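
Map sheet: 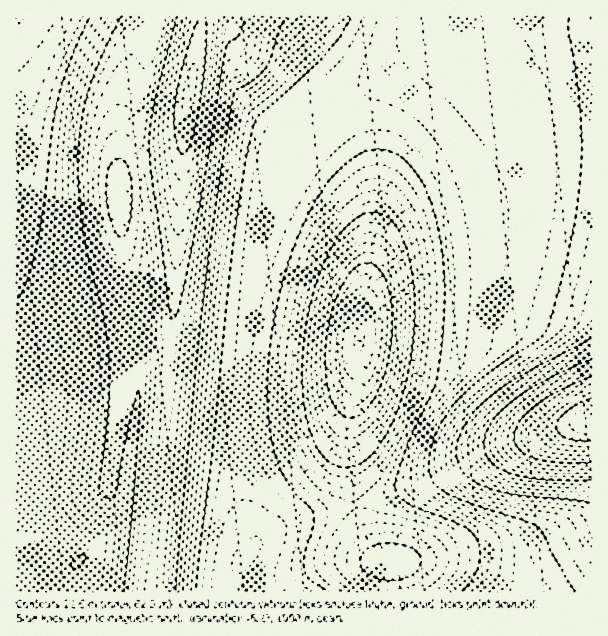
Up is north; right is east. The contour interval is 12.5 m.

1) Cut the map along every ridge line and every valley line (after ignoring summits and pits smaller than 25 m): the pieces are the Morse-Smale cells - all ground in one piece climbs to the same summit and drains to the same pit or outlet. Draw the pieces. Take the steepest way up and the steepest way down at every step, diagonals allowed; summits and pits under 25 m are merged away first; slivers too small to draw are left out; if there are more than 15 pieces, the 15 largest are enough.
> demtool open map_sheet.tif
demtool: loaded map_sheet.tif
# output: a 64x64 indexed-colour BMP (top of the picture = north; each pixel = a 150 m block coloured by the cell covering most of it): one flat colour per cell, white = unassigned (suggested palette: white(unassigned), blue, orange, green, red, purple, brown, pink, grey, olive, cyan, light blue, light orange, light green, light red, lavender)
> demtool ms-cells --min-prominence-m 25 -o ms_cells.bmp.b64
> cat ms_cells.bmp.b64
<image width="64" height="64" href="data:image/bmp;base64,Qk12CAAAAAAAAHYAAAAoAAAAQAAAAEAAAAABAAQAAAAAAAAIAAATCwAAEwsAABAAAAAAAAAA////ALR3HwAOf/8ALKAsACgn1gC9Z5QAS1aMAMJ34wB/f38AIr28AM++FwDox64AeLv/AIrfmACWmP8A1bDFACIiIiIiIiIlVVVVVVd3d3d3d3d3d0REREREREREREREIiIiIiIiIiVVVVVVV3d3d3d3d3d3REREREREREREREQiIiIiIiIiJVVVVVVXd3d3d3d3d3dERERERERERERERCIiIiIiIiIlVVVVVVd3d3d3d3d3dEREREREREREREREIiIiIiIiIiVVVVVVVXd3d3d3d3dEREREREREREREREQiIiIiIiIiJVVVVVVVZ3d3d3d3dERERERERERERERERCIiIiIiIiIiVVVVVVVmd3d3d3d0REREREREREREREREIiIiIiIiIiJVVVVVVWZmd3d3d0REREREREREREREREQiIiIiIiIiIlVVVVVVZmZmZ3d3RERERERERERERERERCIiIiIiIiIiVVVVVVZmZmZmZmdEREREREREREREREREIiIiIiIiIiJVVVVVVmZmZmZmZhFEREREREREREREREQiIiIiIiIiIlVVVVVWZmZmZmZhEREURERERERERERERCIiIiIiIiIiVVVVVVZmZmZmZmERERERREREREREREREIiIiIiIiIiJVVVVVVmZmZmZmYRERERERREREREREREQiIiIiIiIiIlVVVVVWZmZmZmZhERERERERRERERERERCIiIiIiIiIiVVVVVVZmZmZmZmERERERERERFEREREREIiIiIiIiIiJVVVVVVmZmZmZmYRERERERERERFEREREQiIiIiIiIiIiVVVVVWZmZmZmZhEREREREREREREURERCIiIiIiIiIiJVVVVVZmZmZmZmERERERERERERERERFEIiIiIiIiIiIlVVVVVmZmZmZmYREREREREREREREREREiIiIiIiIiIiVVVVVWZmZmZmZhERERERERERERERERESIiIiIiIiIiJVVVVVZmZmZmZmERERERERERERERERERIiIiIiIiIiIlVVVVVmZmZmZmYREREREREREREREREREiIiIiIiIiIiVVVVVWZmZmZmZhERERERERERERERERESIiIiIiIiIiJVVVVTYREREREWYRERERERERERERERERIiIiIiIiIiIjMzMzMREREREREREREREREREREREREREiIiIiIiIiIiMzMzMxERERERERERERERERERERERERESIiIiIiIiIiIzMzMzERERERERERERERERERERERERERIiIiIiIiIiIjMzMzMREREREREREREREREREREREREREiIiIiIiIiIiMzMzMzERERERERERERERERERERERERESIiIiIiIiIiIjMzMzMRERERERERERERERERERERERERIiIiIiIiIiIiMzMzMxEREREREREREREREREREREREREiIiIiIiIiIiIzMzMzERERERERERERERERERERERERESIiIiIiIiIiIjMzMzMRERERERERERERERERERERERERIiIiIiIiIiIiMzMzMxEREREREREREREREREREREREREiIiIiIiIiIiIzMzMzMRERERERERERERERERERERERESIiIiIiIiIiIjMzMzMxERERERERERERERERERERERERIiIiIiIiIiIiMzMzMzEREREREREREREREREREREREREiIiIiIiIiIiIzMzMzMRERERERERERERERERERERERESIiIiIiIiIiIjMzMzMxERERERERERERERERERERERERIiIiIiIiIiIiMzMzMzMREREREREREREREREREREREREiIiIiIiIiIiIzMzMzMxERERERERERERERERERERERESIiIiIiIiIiIjMzMzMzERERERERERERERERERERERERIiIiIiIiIiIiMzMzMzMxEREREREREREREREREREREREiIiIiIiIiIiIzMzMzMzERERERERERERERERERERERESIiIiIiIiIiIjMzMzMzMRERERERERERERERERERERERIiIiIiIiIiIiMzMzMzMzEREREREREREREREREREREREiIiIiIiIiIiIjMzMzMzMRERERERERERERERERERERESIiIiIiIiIiIiMzMzMzMxERERERERERERERERERERERIiIiIiIiIiIiIzMzMzMzMREREREREREREREREREREREiIiIiIiIiIiIjMzMzMzMzERERERERERERERERERERESIiIiIiIiIiIiMzMzMzMzMxERERERERERERERERERERIiIiIiIiIiIiIzMzMzMzMzMREREREREREREREREREREiIiIiIiIiIiIjMzMzMzMzMzERERERERERERERERERESIiIiIiIiIiIiMzMzMzMzMzMzERERERERERERERERERIiIiIiIiIiIiIzMzMzMzMzMzMxEREREREREREREREREiIiIiIiIiIiIjMzMzMzMzMzMzMxERERERERERERERESIiIiIiIiIiIiIzMzMzMzMzMzMzMRERERERERERERERIiIiIiIiIiIiIjMzMzMzMzMzMzMzMREREREREREREREiIiIiIiIiIiIiMzMzMzMzMzMzMzMzERERERERERERESIiIiIiIiIiIiIzMzMzMzMzMzMzMzMxERERERERERERIiIiIiIiIiIiIjMzMzMzMzMzMzMzMzMREREzMzMREREiIiIiIiIiIiIiIzMzMzMzMzMzMzMzMzETMzMzMzMzMyIiIiIiIiIiIiIjMzMzMzMzMzMzMzMzMzMzMzMzMzMz"/>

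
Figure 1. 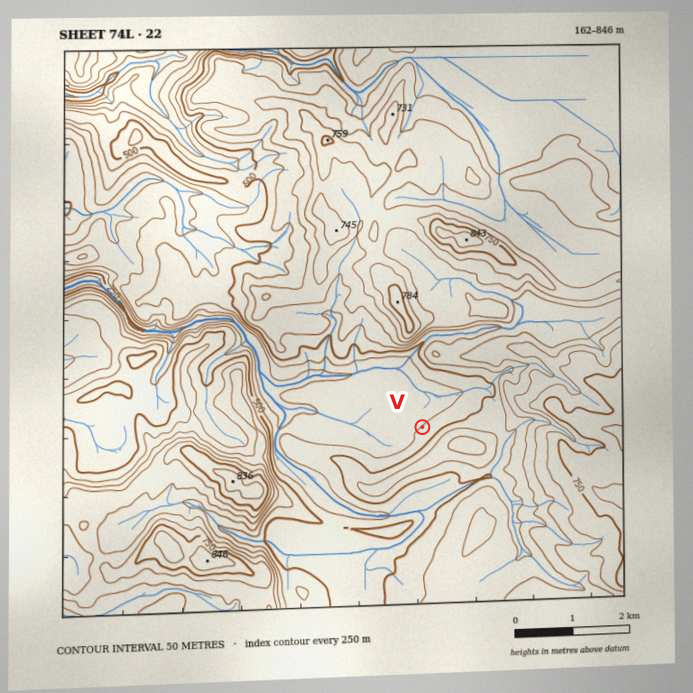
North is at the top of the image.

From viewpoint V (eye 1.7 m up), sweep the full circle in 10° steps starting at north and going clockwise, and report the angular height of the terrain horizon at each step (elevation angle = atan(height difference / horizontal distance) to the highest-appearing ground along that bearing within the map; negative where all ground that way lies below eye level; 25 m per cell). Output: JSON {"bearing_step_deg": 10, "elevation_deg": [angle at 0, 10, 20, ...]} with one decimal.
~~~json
{"bearing_step_deg": 10, "elevation_deg": [7.7, 6.8, 6.3, 6.2, 6.3, 5.7, 5.2, 6.4, 8.0, 7.7, 11.8, 14.5, 15.7, 15.7, 15.1, 14.4, 13.5, 12.5, 11.2, 9.8, 8.1, 6.5, 4.7, 4.5, 5.3, 7.0, 5.7, 3.1, 3.1, 2.2, 2.1, 3.2, 3.4, 3.8, 5.2, 9.6]}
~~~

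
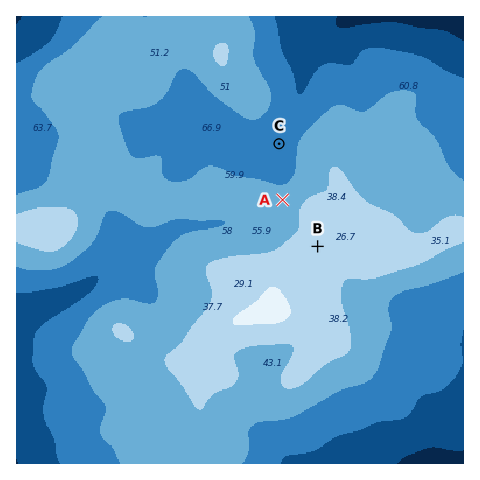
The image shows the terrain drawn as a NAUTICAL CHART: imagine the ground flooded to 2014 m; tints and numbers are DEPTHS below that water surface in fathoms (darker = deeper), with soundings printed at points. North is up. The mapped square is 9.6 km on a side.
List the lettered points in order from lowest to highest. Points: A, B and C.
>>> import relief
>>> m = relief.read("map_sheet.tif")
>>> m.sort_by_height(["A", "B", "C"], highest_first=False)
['C', 'A', 'B']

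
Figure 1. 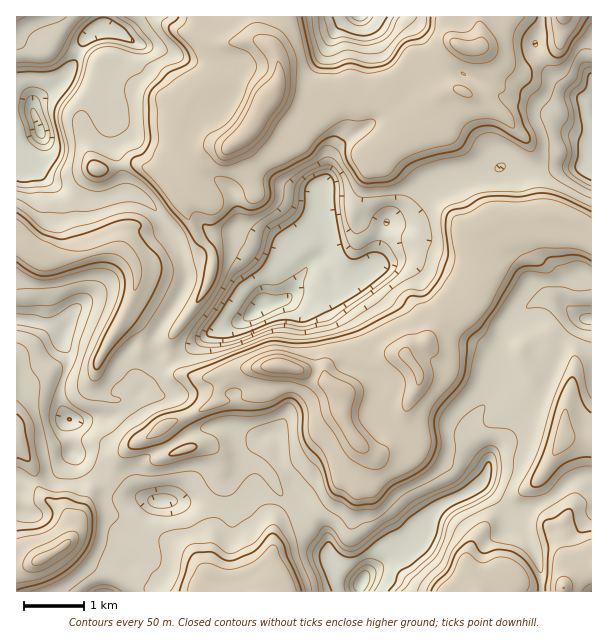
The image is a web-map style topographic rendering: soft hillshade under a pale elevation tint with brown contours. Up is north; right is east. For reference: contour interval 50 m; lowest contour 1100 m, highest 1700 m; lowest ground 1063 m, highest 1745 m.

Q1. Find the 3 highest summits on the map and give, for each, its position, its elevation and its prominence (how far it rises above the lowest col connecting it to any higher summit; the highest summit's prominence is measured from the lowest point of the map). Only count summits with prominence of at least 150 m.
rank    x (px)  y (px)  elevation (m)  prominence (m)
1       267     99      1745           682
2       279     366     1739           321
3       41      560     1669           264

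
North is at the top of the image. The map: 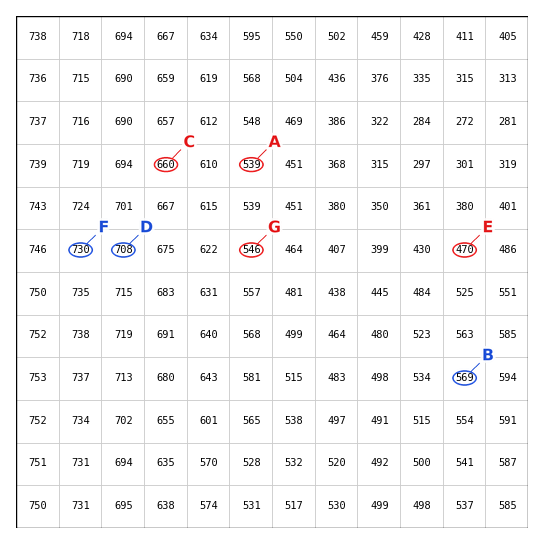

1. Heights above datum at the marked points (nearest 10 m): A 540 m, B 570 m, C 660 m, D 710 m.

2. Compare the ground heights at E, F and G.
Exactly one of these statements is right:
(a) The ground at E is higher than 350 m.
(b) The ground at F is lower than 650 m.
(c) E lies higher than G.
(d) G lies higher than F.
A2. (a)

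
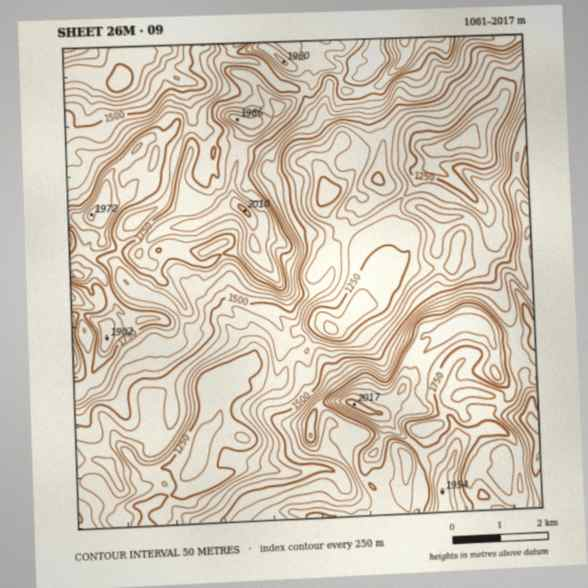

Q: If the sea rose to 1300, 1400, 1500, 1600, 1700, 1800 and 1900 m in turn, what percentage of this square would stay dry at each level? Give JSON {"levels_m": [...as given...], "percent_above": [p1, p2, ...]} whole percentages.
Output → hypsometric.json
{"levels_m": [1300, 1400, 1500, 1600, 1700, 1800, 1900], "percent_above": [85, 73, 58, 47, 32, 15, 3]}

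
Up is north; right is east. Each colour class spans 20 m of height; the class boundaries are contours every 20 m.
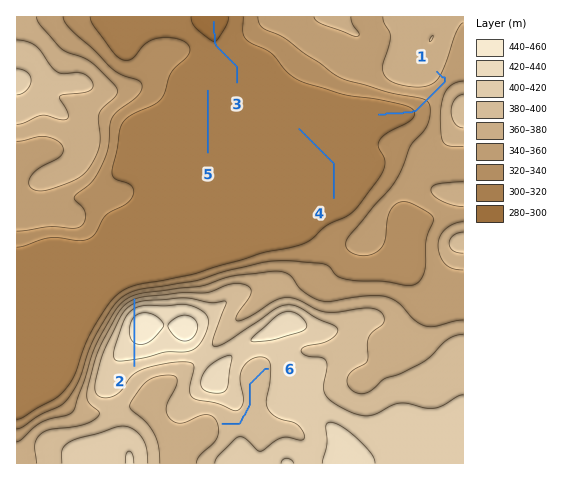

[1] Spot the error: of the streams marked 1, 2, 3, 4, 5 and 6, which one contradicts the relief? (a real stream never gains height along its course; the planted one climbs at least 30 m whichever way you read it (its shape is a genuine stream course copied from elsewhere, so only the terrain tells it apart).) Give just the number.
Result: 2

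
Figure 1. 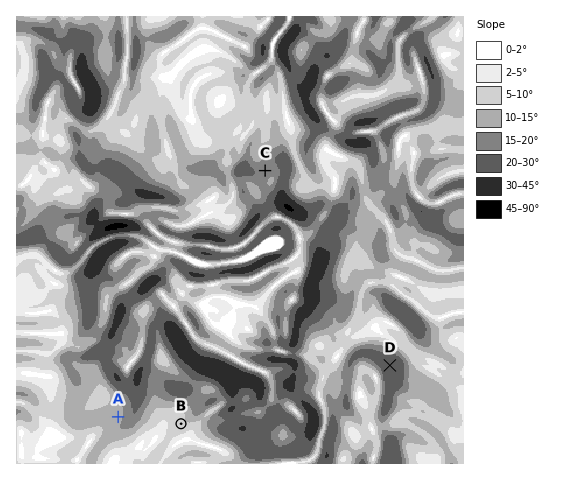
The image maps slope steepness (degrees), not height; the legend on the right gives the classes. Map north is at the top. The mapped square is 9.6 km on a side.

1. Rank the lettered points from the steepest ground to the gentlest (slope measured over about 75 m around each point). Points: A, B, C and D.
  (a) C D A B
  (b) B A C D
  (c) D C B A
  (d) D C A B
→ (d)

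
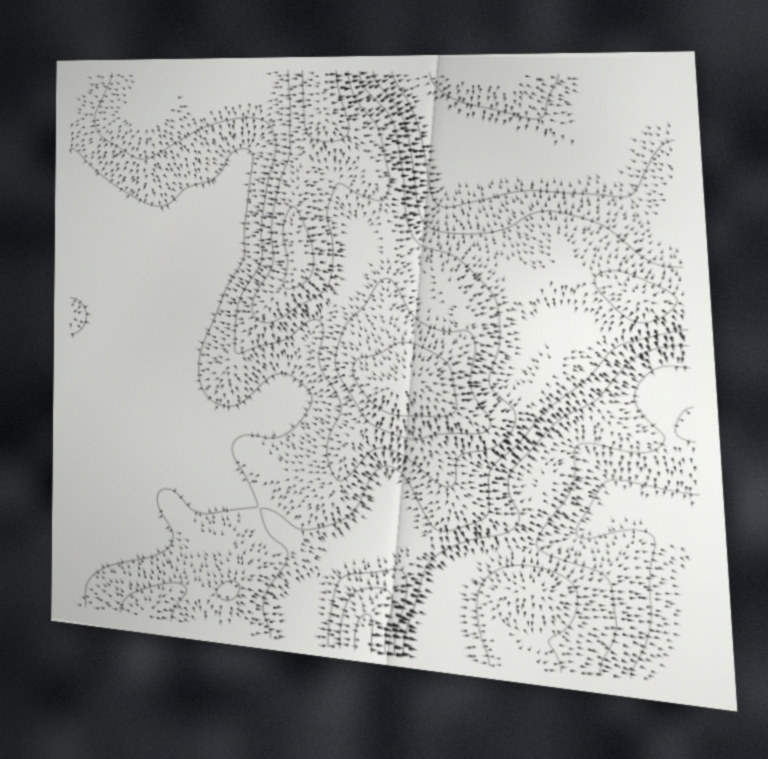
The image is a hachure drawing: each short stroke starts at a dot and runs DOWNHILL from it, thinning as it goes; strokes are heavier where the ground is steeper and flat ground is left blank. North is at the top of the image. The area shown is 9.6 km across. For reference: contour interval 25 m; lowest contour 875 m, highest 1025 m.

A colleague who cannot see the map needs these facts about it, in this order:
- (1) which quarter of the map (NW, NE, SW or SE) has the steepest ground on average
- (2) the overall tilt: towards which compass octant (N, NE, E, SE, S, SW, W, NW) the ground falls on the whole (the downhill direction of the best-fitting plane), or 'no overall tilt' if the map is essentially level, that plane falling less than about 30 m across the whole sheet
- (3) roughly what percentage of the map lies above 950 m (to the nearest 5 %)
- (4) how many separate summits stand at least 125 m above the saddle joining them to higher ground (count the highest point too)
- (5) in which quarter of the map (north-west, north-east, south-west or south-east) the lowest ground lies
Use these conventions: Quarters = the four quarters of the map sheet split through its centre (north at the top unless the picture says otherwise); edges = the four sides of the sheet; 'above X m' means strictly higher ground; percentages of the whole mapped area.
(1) The south-east quarter is the steepest part of the map.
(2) The general tilt is down to the south-east (the land rises towards the north-west).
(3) Ground above 950 m makes up about 50 % of the sheet.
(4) Counting only tops that stand 125 m proud, the map has 1 summit.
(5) The lowest point lies in the south-east quarter of the map.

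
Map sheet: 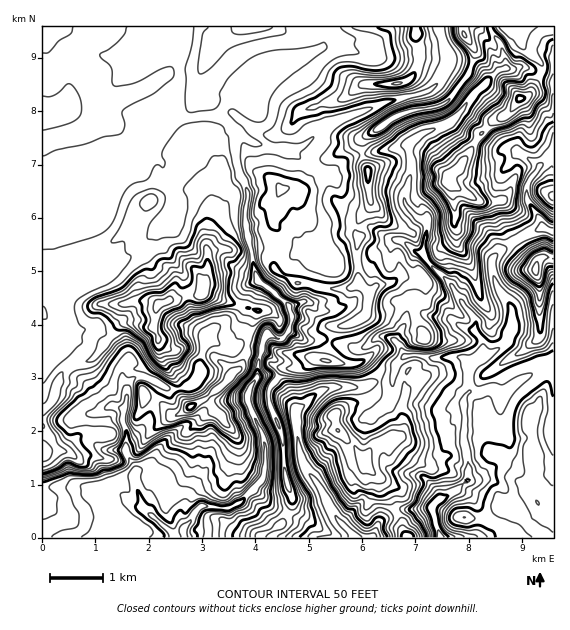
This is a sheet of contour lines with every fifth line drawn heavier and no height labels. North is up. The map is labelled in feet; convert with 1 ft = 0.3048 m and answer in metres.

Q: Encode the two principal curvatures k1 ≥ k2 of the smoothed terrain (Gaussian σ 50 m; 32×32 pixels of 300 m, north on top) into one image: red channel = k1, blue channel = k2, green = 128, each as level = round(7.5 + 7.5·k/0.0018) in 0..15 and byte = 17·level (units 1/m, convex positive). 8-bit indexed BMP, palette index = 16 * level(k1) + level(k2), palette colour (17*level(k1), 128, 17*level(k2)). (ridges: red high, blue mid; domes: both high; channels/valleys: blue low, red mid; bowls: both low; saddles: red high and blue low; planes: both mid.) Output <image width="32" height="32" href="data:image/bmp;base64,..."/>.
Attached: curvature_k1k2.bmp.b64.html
<image width="32" height="32" href="data:image/bmp;base64,Qk02CAAAAAAAADYEAAAoAAAAIAAAACAAAAABAAgAAAAAAAAEAAATCwAAEwsAAAABAAAAAAAAAIAAABGAAAAigAAAM4AAAESAAABVgAAAZoAAAHeAAACIgAAAmYAAAKqAAAC7gAAAzIAAAN2AAADugAAA/4AAAACAEQARgBEAIoARADOAEQBEgBEAVYARAGaAEQB3gBEAiIARAJmAEQCqgBEAu4ARAMyAEQDdgBEA7oARAP+AEQAAgCIAEYAiACKAIgAzgCIARIAiAFWAIgBmgCIAd4AiAIiAIgCZgCIAqoAiALuAIgDMgCIA3YAiAO6AIgD/gCIAAIAzABGAMwAigDMAM4AzAESAMwBVgDMAZoAzAHeAMwCIgDMAmYAzAKqAMwC7gDMAzIAzAN2AMwDugDMA/4AzAACARAARgEQAIoBEADOARABEgEQAVYBEAGaARAB3gEQAiIBEAJmARACqgEQAu4BEAMyARADdgEQA7oBEAP+ARAAAgFUAEYBVACKAVQAzgFUARIBVAFWAVQBmgFUAd4BVAIiAVQCZgFUAqoBVALuAVQDMgFUA3YBVAO6AVQD/gFUAAIBmABGAZgAigGYAM4BmAESAZgBVgGYAZoBmAHeAZgCIgGYAmYBmAKqAZgC7gGYAzIBmAN2AZgDugGYA/4BmAACAdwARgHcAIoB3ADOAdwBEgHcAVYB3AGaAdwB3gHcAiIB3AJmAdwCqgHcAu4B3AMyAdwDdgHcA7oB3AP+AdwAAgIgAEYCIACKAiAAzgIgARICIAFWAiABmgIgAd4CIAIiAiACZgIgAqoCIALuAiADMgIgA3YCIAO6AiAD/gIgAAICZABGAmQAigJkAM4CZAESAmQBVgJkAZoCZAHeAmQCIgJkAmYCZAKqAmQC7gJkAzICZAN2AmQDugJkA/4CZAACAqgARgKoAIoCqADOAqgBEgKoAVYCqAGaAqgB3gKoAiICqAJmAqgCqgKoAu4CqAMyAqgDdgKoA7oCqAP+AqgAAgLsAEYC7ACKAuwAzgLsARIC7AFWAuwBmgLsAd4C7AIiAuwCZgLsAqoC7ALuAuwDMgLsA3YC7AO6AuwD/gLsAAIDMABGAzAAigMwAM4DMAESAzABVgMwAZoDMAHeAzACIgMwAmYDMAKqAzAC7gMwAzIDMAN2AzADugMwA/4DMAACA3QARgN0AIoDdADOA3QBEgN0AVYDdAGaA3QB3gN0AiIDdAJmA3QCqgN0Au4DdAMyA3QDdgN0A7oDdAP+A3QAAgO4AEYDuACKA7gAzgO4ARIDuAFWA7gBmgO4Ad4DuAIiA7gCZgO4AqoDuALuA7gDMgO4A3YDuAO6A7gD/gO4AAID/ABGA/wAigP8AM4D/AESA/wBVgP8AZoD/AHeA/wCIgP8AmYD/AKqA/wC7gP8AzID/AN2A/wDugP8A/4D/AIeGh4eHh6iklKWHp6e4tqaFtqWCopTo2aC0pIWXhpeHiIiIh4eXg7aWkcSwppaWtaaGgqXHg8STkNrZpZeXh5eIh3eHh5aFl5eltMaApJT4toGVxqWXt5ZykZWXmIaXh5FygYKEhZd3h4aHp8eQpfdygai3qLimpJWmkoWWl5eH+bP51eeihIZ2l4WXp6Gz9YCFp5eolYWVt6eSl5aGl4aX15aksqHVg5aWdZbHocLykaaVt6eXl5eFp4KomIWohseFp6faoNezs7Zzx+iQ9dCzx9ilhae5l4aXg5d3hbd1tGOFhqXTlbflo8X4loD4gJTI13R1hqeHdoeUl3eFyIXHpnWGlZDXprT31KOAxPVigZTHtqeFpoV2h4WXh4WnpqanloeXkdaAonLF9oCg9oSVcICBhZWXp4eHhZWGh4WlhrampnWWkdalhHTW+aD119fG1ueklKWnt6eEp7eFdYaHhofXhWOU6OmjtYXGsPbWyMemlee2kKCggpR0lNa1hId3h5fFg8XopYR1h5fAsKCjlZWFkoKj6dnGxqOldMfFl4aGdZW1t7RydHN0ltT1sMa3t9i4t4S2lXOkpLdzpcOHh6bn6Man58e1t8XHyOeQsoSFdNd1hpamtZHopnOl0oeHhYR1pqaWtrbJlYSTgNnGx8a316aGh8iRleeBhKTRh4eHd3aFlnakt7iWloDotpZ1ZLaGhbfHsJKmtZHY+cKHiIeHd4aGlqWU1pTGwad3h3d2xoaFt5HDlueDgpXI9neHh5eXh4eGhZXIp6Kkl4d3h4XHpoSSwrTHtoV0k5K0d3d3d4aXh3Z2lpaGoLeXh4eGhqeUpsalgui3c5aFlJCHh3d3dpenhnaHl4egyJeHh4WXl8e3dJRi5qLHttegxoeHh3eHhqeWh4eHh6Kll5eYlZaF54VzpKbX1rel16Dah3d3d4eHhoaHh4engbiol5eGdoXohoWCx8iVhnTXkKaHd3d3h4eHh4d3h6ejl4d2hpeGpNbHppLIp9iGhZWkpId3h4eHh4eHh4eHlqWFhYaGd5ano4FzlJaHx7VkdLeWh4eHh4eHiIeHmJiWlaeXqHaFlbb393RygXOm97WDtnaYiIeHh3eHh4aVhZWXd3ant5aEgnHl9/f2oYGn6Oa2lXeHh4eHh4eHhpiHhoeHh4aHp8e3hYCAkLT3kIR0+Oi0d4eHh3eHh4eGl4eHh4eHh3d2h8j39/fGg5T3cLO1xaOHh4eHh3eHh4eXiId3d3eHd4anlXRjdMeGdMW1kYGjxIeHh4eHh4eHh4aYh3d3d4eHhoaGh3aGx4aDxbaSuLeEiIiHh4eHh4d3hoeHl5eXl4eHhpaWhZbYdKP4lKK3h5c="/>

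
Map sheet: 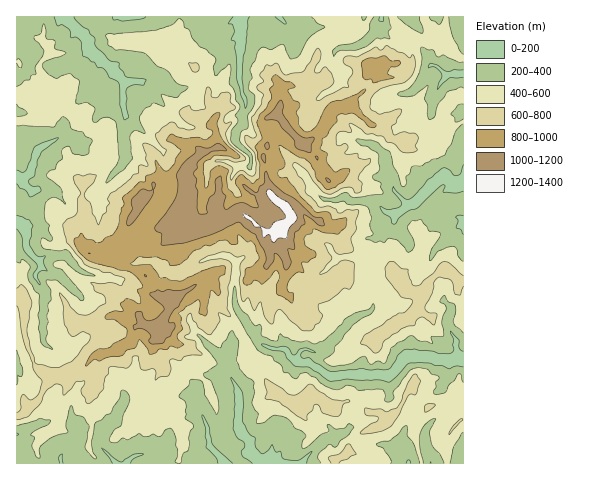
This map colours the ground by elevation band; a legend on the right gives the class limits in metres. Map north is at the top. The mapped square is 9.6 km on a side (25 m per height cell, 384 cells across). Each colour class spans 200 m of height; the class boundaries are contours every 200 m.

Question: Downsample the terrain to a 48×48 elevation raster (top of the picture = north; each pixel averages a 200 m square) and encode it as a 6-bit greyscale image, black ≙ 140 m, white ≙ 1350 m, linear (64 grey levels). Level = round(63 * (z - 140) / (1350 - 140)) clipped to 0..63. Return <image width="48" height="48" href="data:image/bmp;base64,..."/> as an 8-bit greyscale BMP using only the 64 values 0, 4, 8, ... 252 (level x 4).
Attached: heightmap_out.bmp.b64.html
<image width="48" height="48" href="data:image/bmp;base64,Qk02DQAAAAAAADYEAAAoAAAAMAAAADAAAAABAAgAAAAAAAAJAAATCwAAEwsAAAABAAAAAAAAAAAAAAEBAQACAgIAAwMDAAQEBAAFBQUABgYGAAcHBwAICAgACQkJAAoKCgALCwsADAwMAA0NDQAODg4ADw8PABAQEAAREREAEhISABMTEwAUFBQAFRUVABYWFgAXFxcAGBgYABkZGQAaGhoAGxsbABwcHAAdHR0AHh4eAB8fHwAgICAAISEhACIiIgAjIyMAJCQkACUlJQAmJiYAJycnACgoKAApKSkAKioqACsrKwAsLCwALS0tAC4uLgAvLy8AMDAwADExMQAyMjIAMzMzADQ0NAA1NTUANjY2ADc3NwA4ODgAOTk5ADo6OgA7OzsAPDw8AD09PQA+Pj4APz8/AEBAQABBQUEAQkJCAENDQwBEREQARUVFAEZGRgBHR0cASEhIAElJSQBKSkoAS0tLAExMTABNTU0ATk5OAE9PTwBQUFAAUVFRAFJSUgBTU1MAVFRUAFVVVQBWVlYAV1dXAFhYWABZWVkAWlpaAFtbWwBcXFwAXV1dAF5eXgBfX18AYGBgAGFhYQBiYmIAY2NjAGRkZABlZWUAZmZmAGdnZwBoaGgAaWlpAGpqagBra2sAbGxsAG1tbQBubm4Ab29vAHBwcABxcXEAcnJyAHNzcwB0dHQAdXV1AHZ2dgB3d3cAeHh4AHl5eQB6enoAe3t7AHx8fAB9fX0Afn5+AH9/fwCAgIAAgYGBAIKCggCDg4MAhISEAIWFhQCGhoYAh4eHAIiIiACJiYkAioqKAIuLiwCMjIwAjY2NAI6OjgCPj48AkJCQAJGRkQCSkpIAk5OTAJSUlACVlZUAlpaWAJeXlwCYmJgAmZmZAJqamgCbm5sAnJycAJ2dnQCenp4An5+fAKCgoAChoaEAoqKiAKOjowCkpKQApaWlAKampgCnp6cAqKioAKmpqQCqqqoAq6urAKysrACtra0Arq6uAK+vrwCwsLAAsbGxALKysgCzs7MAtLS0ALW1tQC2trYAt7e3ALi4uAC5ubkAurq6ALu7uwC8vLwAvb29AL6+vgC/v78AwMDAAMHBwQDCwsIAw8PDAMTExADFxcUAxsbGAMfHxwDIyMgAycnJAMrKygDLy8sAzMzMAM3NzQDOzs4Az8/PANDQ0ADR0dEA0tLSANPT0wDU1NQA1dXVANbW1gDX19cA2NjYANnZ2QDa2toA29vbANzc3ADd3d0A3t7eAN/f3wDg4OAA4eHhAOLi4gDj4+MA5OTkAOXl5QDm5uYA5+fnAOjo6ADp6ekA6urqAOvr6wDs7OwA7e3tAO7u7gDv7+8A8PDwAPHx8QDy8vIA8/PzAPT09AD19fUA9vb2APf39wD4+PgA+fn5APr6+gD7+/sA/Pz8AP39/QD+/v4A////ABwoNCgQHCgsNCAQEBAcKCwwODAsIAwMGBAEBAgIEBAUOFxkXFBUWEgoGBwwGDQ4JCAsNCgcFCg0LBQkJBwYGCQwODQkEAwgHAgIEAwQHCwcJERMaFhMRDQkKCgsKEBAMCgwPDQsJBw0JCA4NDAsLCwwODQkDCAoFAgMHBAcHDBAICAoTFBEQDg0LDgsOEhQNBgoPERANCQwMBg0PEA8PDw0QDgoECggDAgcIBgcKDRMTDAoMExgYFhENEQ0OExcREg4MDhENCg0OCggOEhITEg8RDggFDAgCBAsOCgoOFRcSERQQERUYGhcQERIOERQXGhkTEhEPDxESDwsMEhQWFBIQDAYIDQkDBQwREBEWGRgWGRgVFBgYGBkVERYUEBEUGBoYFBMRERcWEg4LEBMWFhQQCwYMDgkDBQ8VFhgbGxkZGhgYFxcVERMXFBYXFRISFRYYFRUWExsaFhENDxMWFhIOCgkODQcDBQ4WGhoYGRsZFRMVExISDQ4XGBYQDhMTERIXGhgcFxseGBMQEBMXFhQRDQsPCwcEBw4WGRYTFBgRCQgLCQgIBggTGhcRCQ4RDhMZHR4gHhweGRUTExUWGBcTEA8NCgcHDRIWFRENDg4GAgICAQEBAQIKFhUPCgYNDRYYGBcZHCEgHBkZFhkaHBgVExAQDQYLERYUEg0GAwMDCw0KBwcICAICCAkGAwIDEBcWFBEVGB8jIyIgGRsgHhoaFxYTCgYMExQRDAcCAwQHDRQVEQ8UEQYBAQEBAgEBEhcSDhITFRkfISUnJB8oJiMiHhYMDAoLEw8FBAQGBgYJBhAUFhcaFQwGBAYICQUEFRcPEBUXFhcZGx4iKSUuMishGBAREw4NEQgLEAwPEhIRCwgSFhkbGRUQDBEODAYFFxUNDxYYGRkaGxwhKy0zNDAlGRUcFxIRDQgQFRIVGBkWEwwLExYYGhoXFhQUEQYOGBcNDxYYGRocISMoKi4sMS0kGB0gGhUSCREVGBUZHh0ZFRIMCxEUFxkaGRcYEQcUGRgNDhYZFhQYHSEkKiomKy8mHSAiGhkNEBYZGxkfIR0YFRMTEA4QFBcXGRkXEwgTGxkNDBUXERAUGB0iIyQpLzQvJyMjHxoNFxoaHx8iHhsZGBYVFRMQFBUXGBkWDxAWGhUKCxYQDBIXGx8dHyUsLS4uLCglIxsQGx0dHyQiISAeHhkXFhMSFRcZGRkYExUYFg0FDg4JEhYVFRYYHSQpJiUkJyspJRwSIiIjHyUhHh0cHx8bFhMUFhkaGBgYFhcZFAoEBQgQEA4SFxsfIyooHx0cHSInJyAUIScqJCcmIh4ZGh4eFxQVGBoZFhMWGRoYDwoCCA8NDRoiJiclIyIgHiIiHhobHh0UHCIrKywsJCEdGBgaFhQVFxgVFhQQFxcRCQMGBwgKGSkrKSclJyQmJiYnJB4aGBcaGh8qLzArKCUfGRgYFhUVFBUREBQOERIMBgQMEBMXIyglJygnJycoLC0sKiYjIB8iHyMwNDIvJh8bGBwcFRIQDxENDRMRCgwJBAMKDRMaISEdICQpKCgpLTM1NDEuKSYkJis2OToxJyEeICEcFQ8MCgoJDxEQDAcFAQMHDhQaHh4aGyAoKygqMDIxMTExMi8qLjU2ODw2LicqKichFxALBwQKEA8MCgcDAwUKERYWGRsYGh4nLyooKzAwLy4uLzEzNjUxNDY6MSwrJR8gGBELBQIFCgsKBwUDCAcLERURFxoVFxwjLi8pKS0wLywtLy0vMS0wNDk3LyUaGRQTEw4HBQQCAgYHCAkICAQHDA4QFxgSFRsiLDMtKSovMCsqLiwlJysyOTYvJBoQEA0LDQoJCwcEAwEFBQcHBAIDBwwSFxgTERYbIissKiouMCslLScfKyoyNColHRIXIhwWGRUQCwQLBwMBAwIBAQMHDBEVGRkXEA8UGiAoKisuMCsjLCQfJh8qKiMgGRUlKyYgGhMNCAYOCgYCAQEBBAIGDA8UFhUWFQ0OFBseJCQtMSofJyMWFBUpJiIcFR0nJiIiHRUQBwsQDQoHAwQECQQECQ0RERASFBIKDxUeHh4mLy4iGxocFRQrJiMcHyUqIR0dGxgSBxAUEhENCgoHCwUCBgsPDA0QExIJDxYcGBwiKC8uKyoeDxorKCIkKiwmHxwYFRINCxIYGBYUEAwGCwcFAwYKCQwPEhEIEBYVGyIlJycmKh8KFR4oKSUrMS4lHRcVDw0OFRkaGRcVEw8ICwsLCgcIDA4PEBAHDQ8UGiAdHB0gIxgJERcnKCkuKCUpIhkXFBgbGxgYFxYUEhALDg8PDw0MEA8ODw4GCA4SFRgWGRwiIxkPCBsqKi4qIR4lKSAaGyIhHBgVExEREhAODQ8REhAQEA8NDAsECA4QERIXGxscIhoPBxcmLi4mIRwfKSQiIx8ZGRkXFhIMEQ8LDxETFBMQDg4NCggDBwwNDhETFxUZHR4UBQ4cKC0mIRsbIycpJRsWFBUVFRIJDxEOEBISEhEQDgsMCQgCBgkKDAwOEhMYFxoOBA4ZJCkiHhsYGR0fIh4XExANDQ8HCRAQDhAQEBAQDgoJCAYCBAQICAkNDxIWFBMIBxQbIycjHxwcGRUYHCAeGhcUDAoKBQkMCg0ODg0ODQkGBgICBAYHCA0QFBUUDxIFBhEaIR4cGxoaGhMWHCMlIyEeFQgKBAMDDQwODAkIBwcEAgEECAsNDRATFxgTDA4GBhAXGhYSFBkXFhEXHSYoJSIeGgsEBQYGDQsNDgwKBgQBAgYHCQsOEBMWFhURDAgFBQwTExIODxYYEhIZGiAiIyAcGA0IDA4QCwkMDw0LBwECCA0ODw8SFBUVEg8NCQUDAwoODg8MDRIXEg4NDBIYGRcVFA4OERMOBwsODgsGBAEEDBARERESEhMSDwwKBwYCAgcLCwsJCw8UEhMUEAkNDxEWExARExEKCQsMCwYEAQMICwsLDAwNDg8PDgwJBwUCAggKCggHCQwODxEVExAGCBIUDw4REA8JBwgMCQIBBAkLCAQDBAUHCQwODAsLCQUCAgYIBwQICwwPExUWEg8HBhENCg8ODQ0IA=="/>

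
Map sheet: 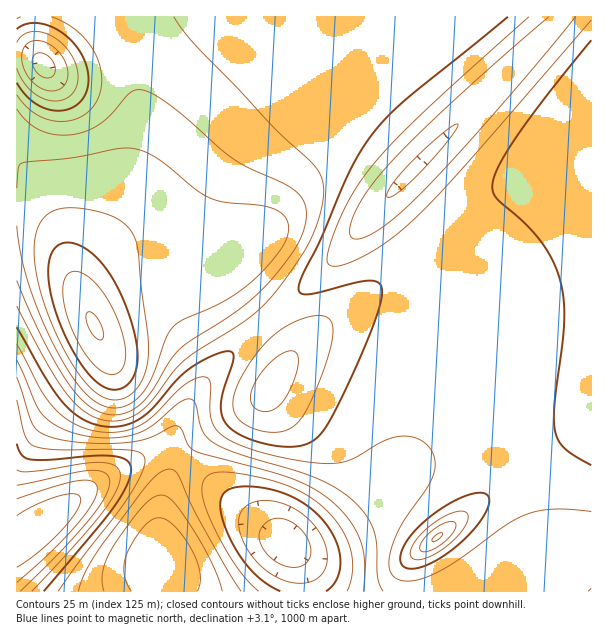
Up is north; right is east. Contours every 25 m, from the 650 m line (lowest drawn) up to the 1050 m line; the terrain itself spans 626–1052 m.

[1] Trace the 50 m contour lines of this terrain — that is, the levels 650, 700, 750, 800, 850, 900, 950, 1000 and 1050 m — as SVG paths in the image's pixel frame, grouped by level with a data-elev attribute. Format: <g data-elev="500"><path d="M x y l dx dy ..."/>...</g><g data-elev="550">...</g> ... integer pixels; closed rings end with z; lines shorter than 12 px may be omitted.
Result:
<g data-elev="650"><path d="M17 516l20-12 23-8 14-2 5 1 2 3-1 6-3 6-15 20-23 21-22 16"/></g><g data-elev="700"><path d="M291 567l-9-2-9-5-7-8-5-7-2-8 1-7 5-6 7-5 10 0 11 4 10 8 6 11 2 10-3 9-8 5z"/><path d="M17 485l73-15 15 3 3 3 2 6-5 15-16 22-29 33-40 39"/></g><g data-elev="750"><path d="M280 591l-14-8-13-11-12-15-10-17-8-19-3-15 2-11 7-6 8-2 12-1 29 5 22 10 20 16 14 20 4 11 2 10 0 11-3 9-4 7-7 6"/><path d="M17 444l4 10 8 5 19 1 42-4 20 0 15 3 4 3 2 5 0 7-3 9-13 23-71 85"/></g><g data-elev="800"><path d="M241 591l-15-24-28-49-19-42-5-6-4-1-9 3-11 9-45 59-18 29-9 22"/><path d="M17 377l16 48 5 6 10 5 14 4 19 3 42 0 24-4 24-12 6-1 5 4 7 16 6 5 87 24 20 8 15 8 13 9 11 10 10 12 7 12 6 23 0 34"/><path d="M387 197l0-5 5-7 18-21 30-28 12-10 6-2-2 5-7 11-29 32-21 20-7 5z"/><path d="M44 77l-7-5-4-7 0-8 5-4 4 0 6 3 7 10 0 6-2 4-5 2z"/></g><g data-elev="850"><path d="M197 591l3-9 0-9-2-10-6-12-9-15-9-10-7-6-8-2-7 2-8 6-9 13-8 15-3 10 0 9 2 9 5 9"/><path d="M17 344l24 46 12 17 18 15 21 8 24 2 12-2 10-4 15-10 32-31 10-6 9-2 4 1 2 5 0 31 2 8 4 7 6 6 9 6 28 11 41 9 33 2 19-4 28-16 13-5 15-2 14 5 6 5 5 7 2 8 0 7-5 15-27 39-11 25-3 13 1 10 3 6 8 4 16 0 23-9 22-14 44-32 21-11 13-3 14-2 37 3"/><path d="M17 42l6-7 10-4 11 2 12 5 11 10 7 12 4 12-1 12-4 9-7 5-9 3-9-1-10-4-9-7-7-9-5-12"/><path d="M591 20l-127 147-51 53-24 21-24 15-24 9-8 1-4-2-2-4 1-9 11-31 14-28 18-25 22-24 29-29 107-97"/></g><g data-elev="900"><path d="M417 560l8-1 9-4 20-15 12-16 2-6-1-5-6-2-11 3-12 6-13 10-10 12-4 9 0 6z"/><path d="M270 432l12-1 11-4 8-8 9-15 14-35 8-28 0-17-2-4-4-3-9-1-12 2-14 5-13 9-21 21-18 28-6 20 0 7 3 8 5 6 8 5z"/><path d="M17 306l33 63 23 32 11 10 12 7 12 3 14-1 12-4 12-9 28-37 12-11 56-36 19-15 21-25 26-38 9-21 6-23 0-16-5-14-9-11-35-32-76-80-14-16-10-15"/><path d="M51 17l12 5 13 8 11 11 7 10 5 12 3 12-1 12-3 11-6 10-9 8-11 4-12 1-12-1-12-6-10-8-9-11"/></g><g data-elev="950"><path d="M432 540l2 2 4-3 4-3 0-3-5 1z"/><path d="M17 226l4 29 8 30 13 35 16 33 15 25 14 17 14 10 13 3 9-1 8-4 7-5 7-8 9-16 12-36 7-11 10-7 42-20 26-18 15-14 15-19 6-10 2-11-3-10-9-8-14-4-38-4-15-4-15-9-37-30-12-7-12-3-15 0-45 9-51 5-4 4-2 21"/></g><g data-elev="1000"><path d="M108 389l9 1 8-3 6-6 4-9 2-10 0-12-7-32-14-33-17-25-9-8-10-7-9-2-9 0-5 3-4 5-5 15 1 21 6 24 11 27 15 26 14 16z"/></g><g data-elev="1050"><path d="M98 339l3 1 2-2-1-10-6-11-7-5-3 3 1 9 5 9z"/></g>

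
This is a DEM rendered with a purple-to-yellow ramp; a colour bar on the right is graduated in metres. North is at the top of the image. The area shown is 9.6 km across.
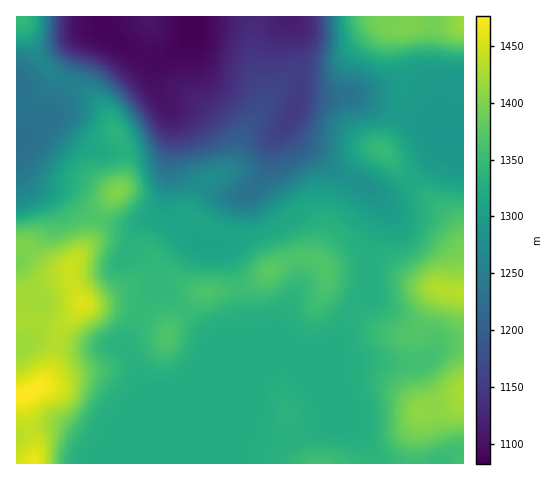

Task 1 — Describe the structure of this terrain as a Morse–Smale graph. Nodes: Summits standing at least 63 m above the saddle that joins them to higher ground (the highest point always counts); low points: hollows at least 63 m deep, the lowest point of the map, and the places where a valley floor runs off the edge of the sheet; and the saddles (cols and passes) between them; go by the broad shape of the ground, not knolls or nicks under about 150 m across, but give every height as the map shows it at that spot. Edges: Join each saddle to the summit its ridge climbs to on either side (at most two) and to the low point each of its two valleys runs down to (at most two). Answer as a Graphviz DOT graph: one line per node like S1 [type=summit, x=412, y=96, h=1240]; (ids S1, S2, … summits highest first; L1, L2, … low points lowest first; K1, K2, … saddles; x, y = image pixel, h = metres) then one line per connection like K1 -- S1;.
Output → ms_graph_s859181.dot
graph terrain {
  S1 [type=summit, x=29, y=392, h=1476];
  S2 [type=summit, x=463, y=293, h=1434];
  S3 [type=summit, x=463, y=21, h=1418];
  S4 [type=summit, x=19, y=19, h=1346];
  L1 [type=low, x=189, y=18, h=1082];
  K1 [type=saddle, x=350, y=312, h=1330];
  K2 [type=saddle, x=400, y=113, h=1295];
  K3 [type=saddle, x=68, y=83, h=1252];
  K1 -- S1;
  K1 -- S2;
  K1 -- L1;
  K2 -- S1;
  K2 -- S3;
  K2 -- L1;
  K3 -- S1;
  K3 -- S4;
  K3 -- L1;
}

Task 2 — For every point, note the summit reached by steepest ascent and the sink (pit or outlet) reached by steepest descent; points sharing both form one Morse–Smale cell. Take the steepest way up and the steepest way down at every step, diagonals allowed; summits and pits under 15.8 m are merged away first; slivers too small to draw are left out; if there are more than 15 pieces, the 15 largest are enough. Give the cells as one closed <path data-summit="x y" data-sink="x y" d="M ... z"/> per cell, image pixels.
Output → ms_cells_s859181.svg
<path data-summit="270 270" data-sink="189 17" d="M287 122l-12 14-3 7-4 22-7 13-12 14-15 9-17 43-11 0-11-5-13-8-11-11-4-12 1-31-1 13-7 19-22 16-11 27 10 4 11 11 9 18 28 23 25 28 6 11 0 10-7 15 8 2 19 10 4-2 7-12 13-14 12-8 9 0 30 14 4 0 12-6 6-8 13-29 22-29 0-42 14-33 0-11-10-13-9-7-21-9-36-28-12-13z"/><path data-summit="29 392" data-sink="189 17" d="M288 16l-185 0-1 9 5 9-12-2-5 3-9 13-13 35 32 22 9 13 16 32 30-10 9-9 6-20 2 9 0 23-5 65 4 12 11 11 20 11 13 3 4-3 15-41 15-9 12-14 7-13 4-22 3-7 19-24 6-23 0-20-8-23-1-20z"/><path data-summit="463 293" data-sink="189 17" d="M444 138l-8 15-27 30-19 13-12 0 4 8 0 11-14 33 0 42-22 29-15 32-12 10 24-1 73 4 12-6 16-13 20-3 0-198-16-2z"/><path data-summit="463 21" data-sink="189 17" d="M463 16l-173 0 2 30 8 23-2 26 20 1 36-1 31 14 38 12 10 6 9 11 6 4 15 1z"/><path data-summit="29 392" data-sink="189 17" d="M17 263l-1 172 27-8 14 0 26 13 20 15 9 0 13-6 10-9 11-16 9-8-5-5-2-13-15-42-11-12-38 2-36-8-10 0-18 7 9-13 5-20 6-10-12-12z"/><path data-summit="463 393" data-sink="189 17" d="M463 343l-19 2-16 13-12 6-73-4-20 0-11 3 24 35 9 19 26 34 4 13 63 0 15-10 11-3z"/><path data-summit="82 304" data-sink="189 17" d="M99 218l-6 19-24 33-16-1-8-5-17-16-12-2 0 17 6 15 8 15 10 9-6 10-5 20-8 12 17-6 10 0 36 8 39-1 1-2 20-39 14-18-10-19-11-11-10-4 8-21 7-9-10 4-9 0z"/><path data-summit="382 150" data-sink="189 17" d="M307 94l-7 0-3 3-3 15-6 10 2 8 16 17 13 8 16 15 28 14 15 12 8 1 16-8 28-29 13-17-1-6-12-13-54-18-19-10-39 0z"/><path data-summit="320 463" data-sink="189 17" d="M239 386l-9 18-15 16-19 10-14 3 0 31 192-1-3-12-26-34-8-15-1 11-15 13-24 11-24 3-15-6-11-11-6-14 0-20z"/><path data-summit="167 337" data-sink="189 17" d="M159 287l-15 17-21 40 11 14 14 40 2 13 16 12 13-23 31-29 6-14 0-10-6-11-19-22z"/><path data-summit="463 293" data-sink="189 17" d="M281 348l-9 0-12 8-22 28 3 5 0 20 6 14 11 11 15 6 14 0 21-8 20-11 9-10-1-12-21-34z"/><path data-summit="118 192" data-sink="17 141" d="M55 121l-6 0-17 13-16 7 2 18 8 15 8 8 33 14 14 14 18 8 7-14 15-16 3-13 2-22-2-3-22 1-8-2z"/><path data-summit="82 304" data-sink="17 141" d="M17 152l-1 93 12 3 17 16 8 5 16 1 24-33 6-19-18-8-14-14-33-14-10-11z"/><path data-summit="34 463" data-sink="189 17" d="M155 416l-9 8-17 22-17 9-9 0-20-15-26-13-14 0-19 5-8 5 0 26 165 1 1-31z"/><path data-summit="118 192" data-sink="189 17" d="M169 110l-1 14-4 7-9 9-31 11 2 14-5 23-15 16-5 9 0 6 22 7 9 0 23-13 6-6 7-22 4-44 0-21z"/>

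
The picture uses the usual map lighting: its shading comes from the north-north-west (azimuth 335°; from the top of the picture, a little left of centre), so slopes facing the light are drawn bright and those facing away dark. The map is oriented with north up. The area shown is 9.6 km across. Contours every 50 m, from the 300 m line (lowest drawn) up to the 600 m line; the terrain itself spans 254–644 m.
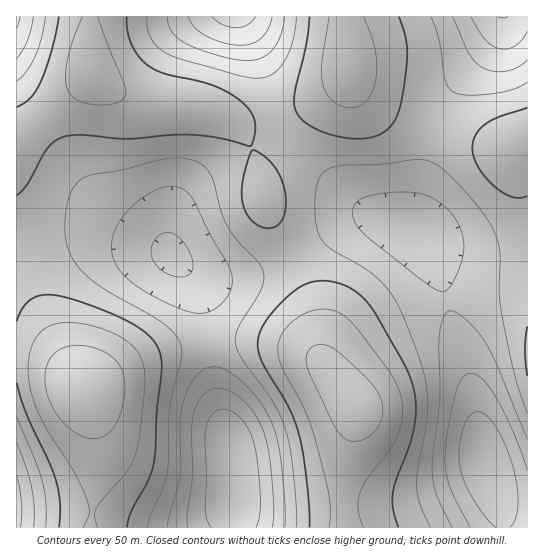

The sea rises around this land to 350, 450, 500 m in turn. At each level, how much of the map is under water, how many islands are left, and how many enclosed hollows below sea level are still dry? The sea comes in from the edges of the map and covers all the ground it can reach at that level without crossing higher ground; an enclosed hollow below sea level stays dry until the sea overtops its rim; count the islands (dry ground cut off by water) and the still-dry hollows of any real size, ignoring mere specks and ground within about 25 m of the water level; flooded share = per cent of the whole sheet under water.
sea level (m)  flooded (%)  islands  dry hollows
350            9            0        0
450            40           0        0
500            66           0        0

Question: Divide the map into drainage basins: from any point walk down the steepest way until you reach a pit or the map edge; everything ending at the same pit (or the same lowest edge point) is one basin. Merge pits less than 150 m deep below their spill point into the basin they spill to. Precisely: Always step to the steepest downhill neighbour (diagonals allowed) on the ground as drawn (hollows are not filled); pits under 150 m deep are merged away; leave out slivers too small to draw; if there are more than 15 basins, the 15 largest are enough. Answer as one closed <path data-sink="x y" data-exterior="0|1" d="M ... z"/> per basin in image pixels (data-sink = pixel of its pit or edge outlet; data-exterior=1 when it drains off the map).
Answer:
<path data-sink="233 471" data-exterior="0" d="M91 72l-3 6-21 21-51 39 0 217 22 4 19 8 18 13 9 10 11 35 4 25-2 29-6 48 254 1-2-22 1-33 11-47 1-19-35-49-5-44-8-27-17-36-24-41-4-12-6-35-10-25-12-14-18-12-26-7-33-1-21-4-28-12-8-5z"/><path data-sink="486 465" data-exterior="0" d="M347 72l-3 9-10 10-19 12-36 17-17 5-16 0-17-6 15 15 9 17 14 59 24 41 17 36 8 27 5 44 35 49-1 19-11 47 0 53 2 2 181 0 1-381-9 0-9 4-69-19-43-15-23-12-12-9-10-11z"/><path data-sink="235 17" data-exterior="1" d="M345 16l-254 0-2 3 0 47 3 8 9 9 24 13 24 7 57 5 40 17 16 0 17-5 36-17 19-12 10-10 4-10z"/><path data-sink="503 17" data-exterior="1" d="M527 16l-181 0 2 57 5 12 10 11 12 9 23 12 43 15 69 19 9-4 8 0z"/><path data-sink="17 509" data-exterior="1" d="M26 356l-10 1 0 170 74 1 7-49 2-29-4-25-11-35-9-10-18-13-11-6z"/><path data-sink="17 17" data-exterior="1" d="M90 16l-74 1 1 120 50-38 21-21 3-5z"/>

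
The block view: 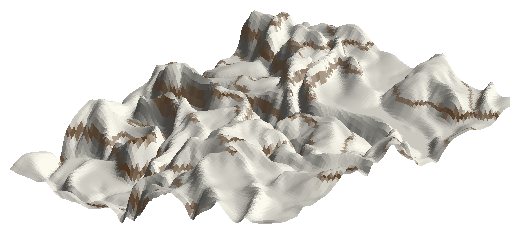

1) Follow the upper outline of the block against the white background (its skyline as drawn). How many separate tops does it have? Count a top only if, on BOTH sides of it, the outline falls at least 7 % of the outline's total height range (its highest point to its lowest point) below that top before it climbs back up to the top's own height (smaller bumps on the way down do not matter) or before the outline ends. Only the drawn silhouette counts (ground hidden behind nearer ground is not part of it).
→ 3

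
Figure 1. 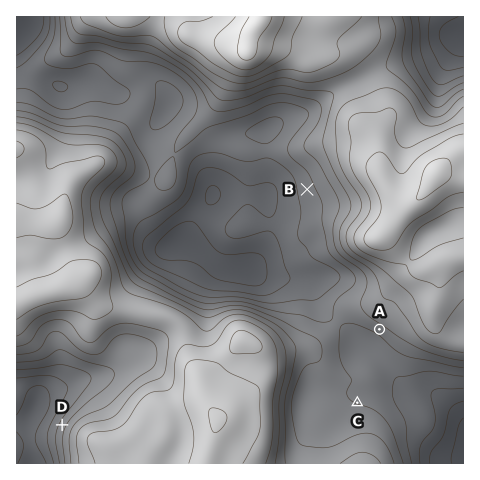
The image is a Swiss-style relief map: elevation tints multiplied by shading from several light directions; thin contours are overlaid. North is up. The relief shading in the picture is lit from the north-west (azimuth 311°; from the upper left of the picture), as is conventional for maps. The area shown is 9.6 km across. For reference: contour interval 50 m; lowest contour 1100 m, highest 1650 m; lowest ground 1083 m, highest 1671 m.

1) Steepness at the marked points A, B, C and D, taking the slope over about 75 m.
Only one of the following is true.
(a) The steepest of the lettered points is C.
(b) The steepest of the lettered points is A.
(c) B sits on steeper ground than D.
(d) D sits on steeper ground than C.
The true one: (d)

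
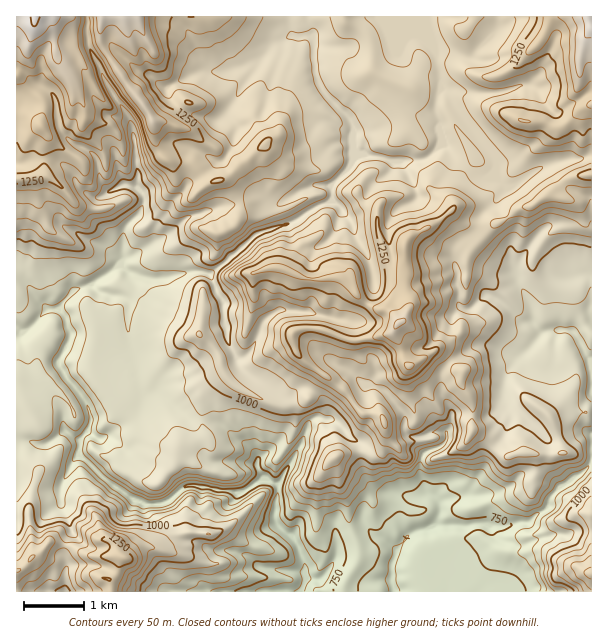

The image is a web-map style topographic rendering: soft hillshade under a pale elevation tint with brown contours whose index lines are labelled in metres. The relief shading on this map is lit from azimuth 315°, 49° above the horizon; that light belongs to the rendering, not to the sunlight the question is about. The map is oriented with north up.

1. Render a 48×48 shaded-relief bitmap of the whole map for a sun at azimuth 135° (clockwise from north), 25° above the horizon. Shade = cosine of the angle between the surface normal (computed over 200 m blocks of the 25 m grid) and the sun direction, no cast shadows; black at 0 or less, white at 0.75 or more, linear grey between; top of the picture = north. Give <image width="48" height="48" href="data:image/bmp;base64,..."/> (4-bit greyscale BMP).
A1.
<image width="48" height="48" href="data:image/bmp;base64,Qk32BAAAAAAAAHYAAAAoAAAAMAAAADAAAAABAAQAAAAAAIAEAAATCwAAEwsAABAAAAAAAAAAAAAAABEREQAiIiIAMzMzAERERABVVVUAZmZmAHd3dwCIiIgAmZmZAKqqqgC7u7sAzMzMAN3d3QDu7u4A////AO7bdWjv/tzd3dzLuWVIqql4iIiZmYVphd7rdGjf/93c3ty7yodHqqh4iIiJmXMmdmvshFee/9zMq8y7ypmGmrhoiIiJmXQRIwS7dGeJvMvM27uqqYqniapniIiIiHQQAQE5YiVFZ3ia3+yYh3qomquXd3eHZVVUMVQSMTUxEkZ3ad7IqHupmqqql4mYh2NHhXiDIDeDEAJmc036iqzLuqqaqYmqmsgSVminUzaKqlAkVxPsWc3u27qZmXeIiL+AAWi5VVeZnfxonLNaNK3v7cu6qYiIho3mAHi7ZniJiN/rvf6JIDrv/v7szLqYqov+gHecpoeId4vMu8yboATO7P/+vt3InLvf+4d6xmd3d3mpq82n1gBaub3/l67aeaqb7pmYuVZnd3iZq8y5uyFGl5zOxinbdniIrJm7u2eHd3eJmru7vINWh6zN7DS6h3iavZmqu4eYh3eJqru7zdh2eJu73YaqiIiau5iaqYeJiIiJqrqqq+2Yd3qqzKnLh3iJqZiZmYiJiIeImaqZiKuqiHq8uprMl3d4q4iZiIiIiId3iZiJmpmpqXjf2pvMl3eHm4mod4iIiIh3iYiZmaqaqXWv/HncqIiImomqV4mYh4mIiJd4irqry3V67qirqYiIm2esZYmYh2eaqJhVeruqu5mrmsy7uph4inaLlomYh1Npp2piN6mIZWrNuIzMyqmZiLl4l4mYh2M4p0qjE2d3dTS92nequ6mqqbuYd4iIh3U3p0jad2iallWN7aiIqqmaqqq7hniId3U3mEfMu7qptjV73cy5mpmZmpqruYeIh2U0Zmi7u6qauDWavLvbqZmZmZqqu8l4iZhmUBSamXZ4qVWru6rMuZqpmZq7y7uYiaqIxQAVd1M2eFWsu6rMuoqqmaq8zMuph4mov4ABNoU0VlWt26nOy5m7qrqrzdy4qoaInvsgEmhmVVNc7rmt7Lqru7qrvf/ZeqhVaN/aYieGVXQUnduZzd2ququ7vc3+d5u3VYzM22R2VZlCJsynec7bu7u6q7edpYi+uZqqq7lmZGqGQ2qoZFnLvMu6rNyIhXl63Muruqp0d0eHZVeIhjNpq5q7rM/bhoqXisy7vLujOHZmZ3iYiXQkZ3eaq73sdpqphovMu6q5RYh2Z4iZiKl1M5mqqrrrZpqqqEasy6mqh4qph4iJmZvLl5m7u8vZV7uqmVNay5mqh4mqqIiJmqq9ymi6nNzJN8u6iHQ2q5mph3iZmIiIibuay2eZis25VpmrqHdViqmZiIiZmYh2Z4h3ioeIeryoeGebynd2eZmZiJmamIdkRFVWdpmYesmHmYVomYeIiZiZmZmaqYiHZWZUicuYm7l4nMh3iIeIiZiImZiJqYiJu6hkeruZm5l6veypmZh4iZh3eJiImHdlatt0abyom5iLvd3LuqqIiId3eJiIiIhlNJ2UWKy6uZiau8y7u7upiIeIiJmIiImXUjqlRovcyomqyru7zMu6mYeJmJmIh4mpYxWnRYrN22mqy7q7zMy6mZiKqIiIh3iqhSJ4VQ=="/>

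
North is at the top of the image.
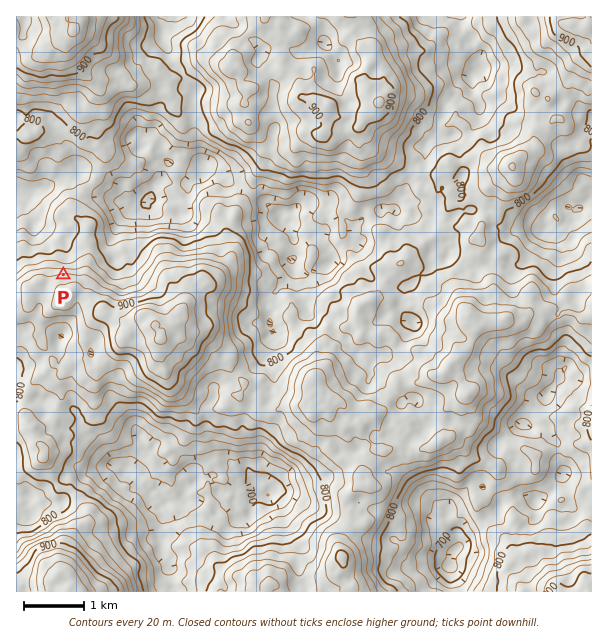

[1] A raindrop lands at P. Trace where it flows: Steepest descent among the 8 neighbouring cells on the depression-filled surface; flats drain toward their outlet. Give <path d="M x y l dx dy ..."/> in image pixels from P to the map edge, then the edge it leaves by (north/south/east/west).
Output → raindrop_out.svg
<path d="M63 275l0-23 2-1 0-11-11-10-9-5-12-3-3-6-4-4 0-18-6 0-3-3"/>
exit: west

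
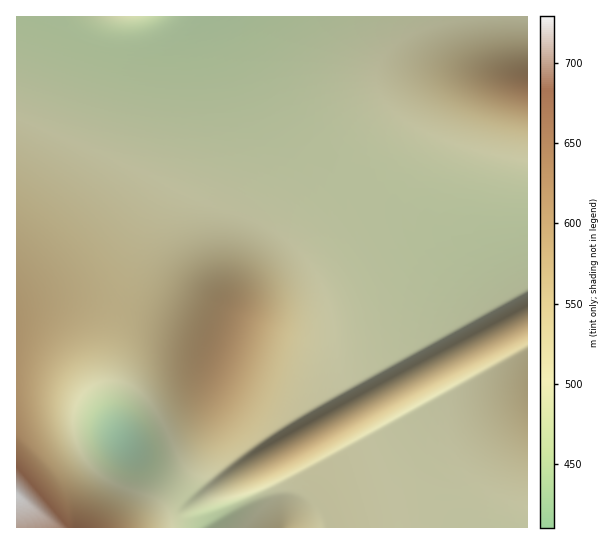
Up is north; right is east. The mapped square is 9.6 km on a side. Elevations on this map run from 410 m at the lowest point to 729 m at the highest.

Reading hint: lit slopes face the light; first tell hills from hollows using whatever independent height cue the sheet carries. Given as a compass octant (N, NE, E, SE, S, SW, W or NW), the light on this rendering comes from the SE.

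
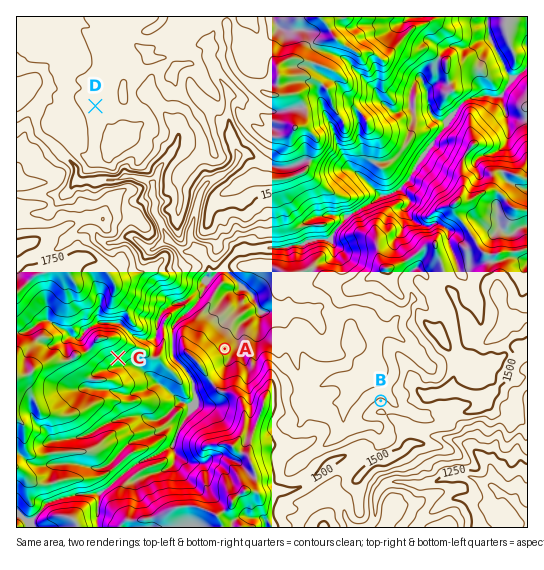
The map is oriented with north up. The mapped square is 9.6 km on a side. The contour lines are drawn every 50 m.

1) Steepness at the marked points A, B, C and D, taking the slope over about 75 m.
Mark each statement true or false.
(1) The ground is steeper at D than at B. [false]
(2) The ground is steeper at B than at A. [true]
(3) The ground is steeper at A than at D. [true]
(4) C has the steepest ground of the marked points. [true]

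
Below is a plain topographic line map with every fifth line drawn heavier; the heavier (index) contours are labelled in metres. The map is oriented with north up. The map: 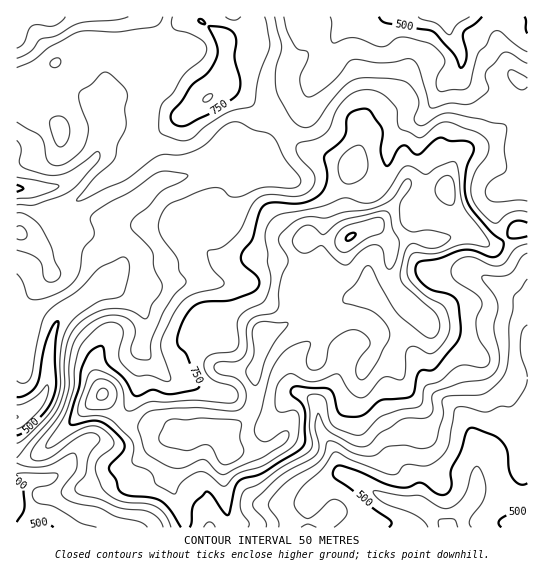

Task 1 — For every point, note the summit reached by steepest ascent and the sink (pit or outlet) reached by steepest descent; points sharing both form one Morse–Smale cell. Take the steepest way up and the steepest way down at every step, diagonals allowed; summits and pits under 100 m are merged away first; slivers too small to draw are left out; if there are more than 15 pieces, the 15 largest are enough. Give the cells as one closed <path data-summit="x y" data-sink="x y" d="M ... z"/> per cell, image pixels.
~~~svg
<path data-summit="350 237" data-sink="449 527" d="M410 187l-4 0-3 3-15 23-13 12-20 8-12 8-38-2-2 24-7 16 1 32-2 6-10 8-22 9-2 19-6 16 1 21-1 12-4 9-9 10-13 9-3 10-8-7-15-1-12 5-8 0-4 5-7 29 0 16 11 26 3 15 342-1 0-297-10-1-15 12-8 4-5 0-26-14-18-42-24 3z"/><path data-summit="350 237" data-sink="17 417" d="M279 125l-12 16-9 23-13 5-26-4-26 10-31 5-36 28-11 11-4 9-2-4-10-4-25 0-15 4-12-7-16 14-15 3 1 226 12-1 14-8 59-56 13 18 12 11 27 4 19 9 18 0 12-5 10 0 8 3 5 5 3-10 19-15 7-13 0-33 6-16 2-19 22-9 10-8 2-6-1-32 7-16 2-24 38 2 9-6 0-6-5-16 1-35 4-13-46-14-8-6z"/><path data-summit="350 237" data-sink="449 17" d="M527 16l-173 0-15 17-6 9-6 21-12 14-4 8-6 18-4 6-22 16 19 20 8 6 46 14-4 13-1 35 6 22 22-10 13-12 18-26 16 5 24-3 18 42 26 14 5 0 8-4 15-12 10 0z"/><path data-summit="207 98" data-sink="17 417" d="M253 16l-52 0-2 4-18 1-20 15-12 1 2 25 5 21 12 19 9 9 7 3-23 18-38 37-22 12-24 20-23 10-6 7 11 6 15-4 17-1 12 2 8 7 4-9 11-11 36-28 31-5 26-10 26 4 13-5 9-23 12-16-42-33-12-4-9 2 8-20 3-3 18-6 10-11 2-13z"/><path data-summit="350 237" data-sink="17 502" d="M102 395l-59 56-14 8-13 2 1 67 168-1-2-14-11-26 0-16 5-25 6-8-14-2-15-8-27-4-12-11z"/><path data-summit="350 237" data-sink="17 189" d="M113 39l-32 2-10 6-17 17-23 8-10 9 6 18 6 12-6-2-11 1 1 123 14-2 16-13-10-15-4-13-4-2 22 0 11-3 15-9 20-21 10-26-2-62 7-13z"/><path data-summit="207 98" data-sink="17 189" d="M149 39l-36 2-1 13-7 13 2 62-12 30-18 17-15 9-11 3-23 1 5 1 8 21 6 6 7-6 23-10 24-20 22-12 38-37 23-18-7-3-9-9-12-19-5-21z"/><path data-summit="207 98" data-sink="449 17" d="M353 16l-99 0-1 6 3 4 1 11-4 16-8 8-18 6-3 3-7 19 8-1 12 4 24 20 18 12 24-17 12-30 9-10 5-9 7-21 17-19z"/><path data-summit="350 237" data-sink="17 17" d="M111 16l-94 0-1 63 6 1 15-11 17-5 17-17 10-6 32-2 0-21z"/><path data-summit="207 98" data-sink="17 17" d="M199 16l-86 0 0 23 44-2 13-6 11-10 18-1z"/><path data-summit="350 237" data-sink="17 417" d="M21 80l-5 1 0 28 15 2z"/>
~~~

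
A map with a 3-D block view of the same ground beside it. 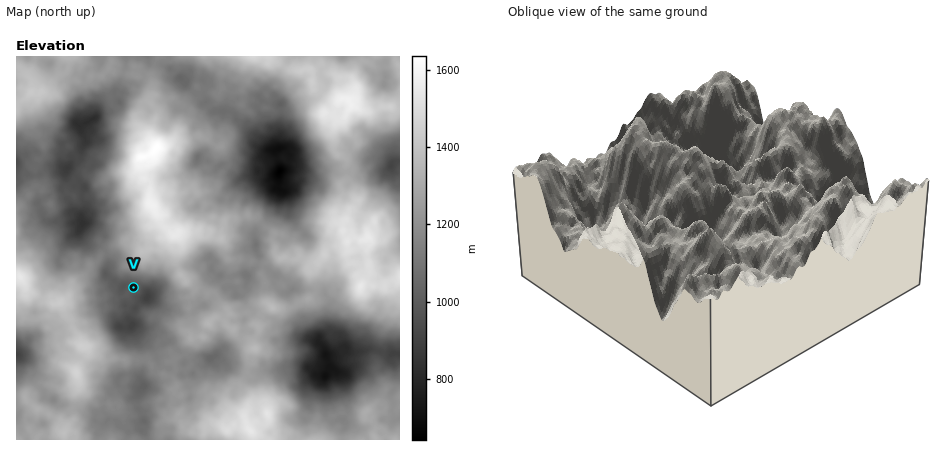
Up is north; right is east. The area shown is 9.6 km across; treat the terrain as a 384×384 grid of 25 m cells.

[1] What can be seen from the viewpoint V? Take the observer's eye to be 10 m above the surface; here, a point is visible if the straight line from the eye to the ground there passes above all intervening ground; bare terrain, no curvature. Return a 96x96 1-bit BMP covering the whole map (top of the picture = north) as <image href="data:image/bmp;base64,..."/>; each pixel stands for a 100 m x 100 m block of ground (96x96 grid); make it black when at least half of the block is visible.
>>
<image width="96" height="96" href="data:image/bmp;base64,Qk2+BAAAAAAAAD4AAAAoAAAAYAAAAGAAAAABAAEAAAAAAIAEAAATCwAAEwsAAAIAAAAAAAAA////AAAAAAAAAAAAAAAAAAAAAAAAAAAAAAAAAAAAAAAAAAAAABAAAAAAAAAAAAAAAB48wAAAAAAAAAAAAAf+gAAAAAAAAAAAAQf/gAAAAAAAAAAAAIf7gAAAAAAAAAAAAAP/AAAAAAAAAAAAAAH8AAAAAAAAAAAAAAA4AAAAAAAAAAAAAAAAAAAAAAAAAAAAAAAAAAAAAAAAAAAAAAAAAAAAAAAAAAAAAQAAAAAAAAAAAAAAAAAAAAAAAAAAAAAAAAAAAAAAAAAAAAAADAAAAAAAAAAAAAAAGAAAAAAAAAAAAAAAAAAAAAAAAAAAAAAAbAAAAAAAAAAAAAD/xAAAAAAAAAAAAAH/4AAAAAAAAAAAAAH//gAAAAAAAAAAABf/4AAAAAAAAAAAAH//8AAAAAAAAAAAAP//8AAAAAAAAAAAAP//4AAAAAAAAAAAAf/fgIAAAAAAAAAAAH8AB4IAAAAAAAAAAX8AD8cAAAAAAAAAA/4Az+eAAAAAAAAAA/4H/+AAAAAAAAAAA/97/+AAAAAAAAAAA/vD/+AAAAAAAAAAB//Ef0AAAAAAAAAAB//IP4AAAAAAAAAAB/vIP4AAAAAAAAAAA//sP4AAAAAAAAAAAf/v/8AAAAAAAAAAA////8AAAAAAAAAAAf0//4AAAAAAAAAAAHw//4AAAAAAAAAAADw/7wAAAAAAAAAAADwPBwAAAAAAAAAAAAgGAAAAAAAAAAAAAAAAAAAAAAAAAAAAAAAAAAAAAAAAAAAAAAAAAAAAAAAAAAAAAAAAAAAAAAAAAAAAAAAAAAAAAAAAAAAAAAAAAAAAAAAAAAAAAAAAAAAAAAAAAAAAAAAAAAAAAAAAAAAAAAAAAAAAAAAAAAAAAAAAAAAAAAAAAAAAAAAAAAAAAAAAAAAAAAAAAAAAAAAAAAAAAAAAAAAAAAAAAAAAAAAAAAAAAAAAAAAAAAAAAAAAAAAAAAAAAAAAAAAAAAAAAAAAAAAAAAAAAAAAAAAAAAAAAAAAAAAAAAAAAAAAAAAAAAAAAAAAAAAAAAAAAAAAAAAAAAAAAAAAAAAAAAAAAAAAAAAAAAAAAAAAAAAAAAAAAAAAAAAAAAAAAAAAAAAAAAAAAAAAAAAAAAAAAAAAAAAAAAAAAAAAAAAAAAAAAAAAAAAAAAAAAAAAAAAAAAAAAAAAAAAAAAAAAAAAAAAAAAAAAAAAAAAAAAAAAAAAAAAAAAAAAAAAAAAAAAAAAAAAAAAAAAAAAAAAAAAAAAAAAAAAAAAAAAAAAAAAAAAAAAAAAAAAAAAAAAAAAAAAAAAAAAAAAAAAAAAAAAAAAAAAAAAAAAAAAAAAAAAAAAAAAAAAAAAAAAAAAAAAAAAAAAAAAAAAAAAAAAAAAAAAAAAAAAAAAAAAAAAAAAAAAAAAAAAAAAAAAAAAAAAAAAAAAAAAAAAAAAAAAAAAAAAAAAAAAAAAAAAAAAAAAAAAAAAAAAAAAAAAAAAAAAAAAAAAAAAAAAAAAAAAAAAAAAAAAAAAAAAAAAAAAAAAAAAAAAAAAAAAAAAAAAA="/>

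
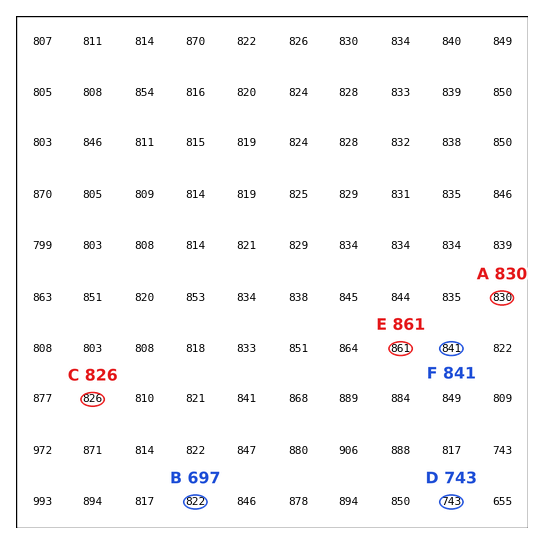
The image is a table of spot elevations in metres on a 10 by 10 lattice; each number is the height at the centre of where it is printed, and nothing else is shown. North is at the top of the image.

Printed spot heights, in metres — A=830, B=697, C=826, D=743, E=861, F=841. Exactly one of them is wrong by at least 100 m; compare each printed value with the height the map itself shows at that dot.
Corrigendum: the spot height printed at B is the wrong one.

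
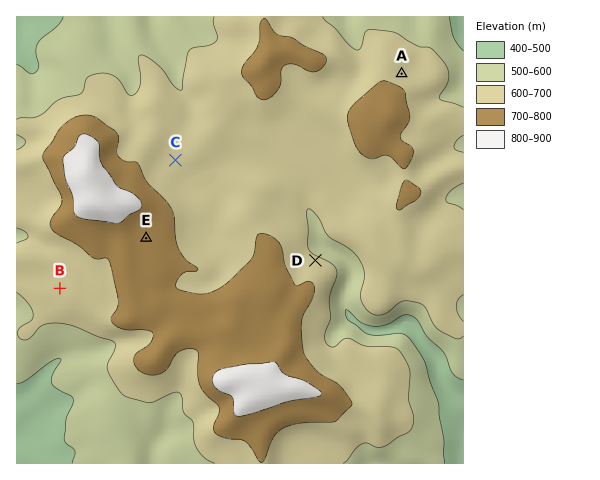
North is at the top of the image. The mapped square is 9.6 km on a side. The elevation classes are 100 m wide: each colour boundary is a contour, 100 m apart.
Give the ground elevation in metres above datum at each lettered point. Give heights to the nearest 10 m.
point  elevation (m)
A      670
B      670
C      650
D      620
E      730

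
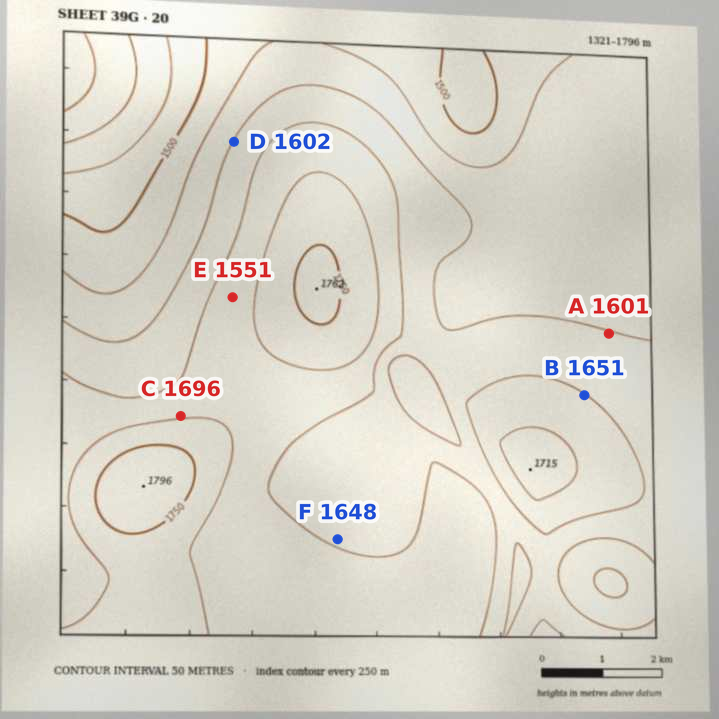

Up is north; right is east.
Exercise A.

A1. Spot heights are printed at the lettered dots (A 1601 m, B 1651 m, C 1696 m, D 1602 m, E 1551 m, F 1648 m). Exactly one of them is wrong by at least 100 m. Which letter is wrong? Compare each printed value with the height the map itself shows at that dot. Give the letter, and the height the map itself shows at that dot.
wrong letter E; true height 1676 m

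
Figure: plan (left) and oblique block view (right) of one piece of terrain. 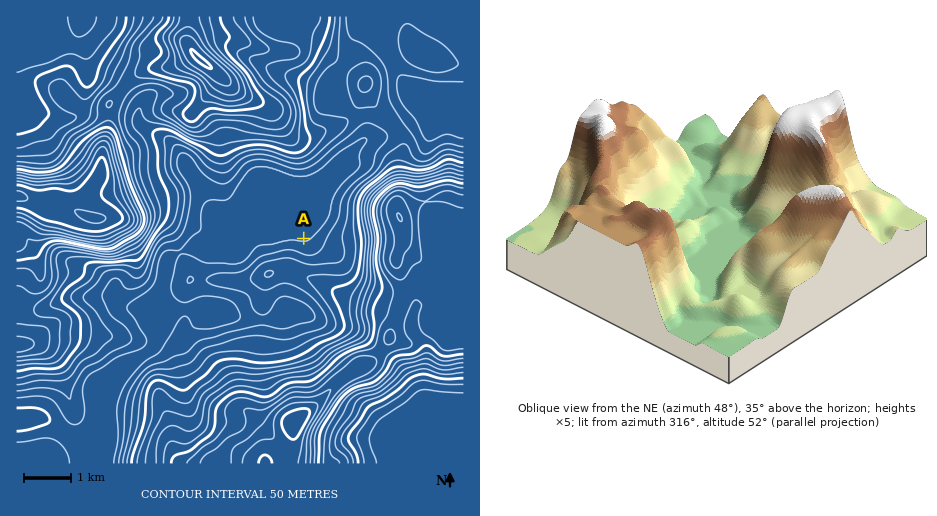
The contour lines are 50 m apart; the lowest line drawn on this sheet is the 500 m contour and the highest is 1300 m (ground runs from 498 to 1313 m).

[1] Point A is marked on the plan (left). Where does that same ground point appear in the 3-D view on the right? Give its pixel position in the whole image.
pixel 690 259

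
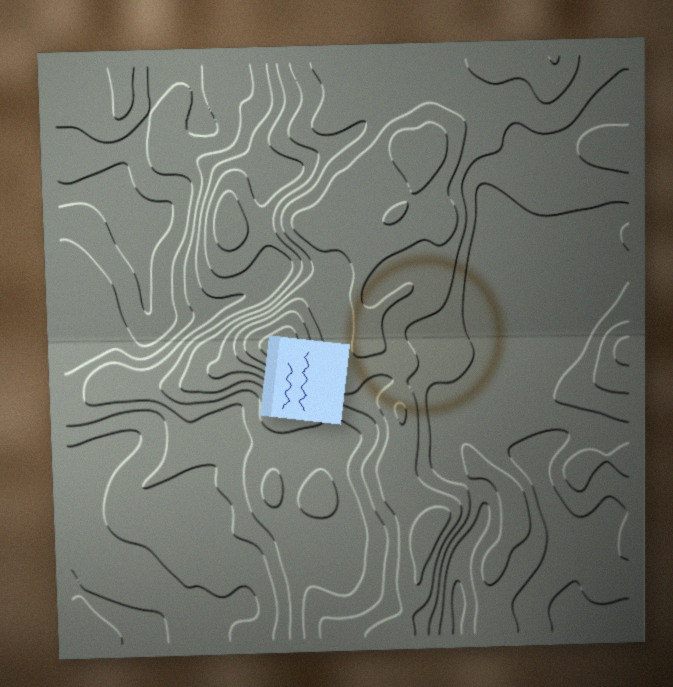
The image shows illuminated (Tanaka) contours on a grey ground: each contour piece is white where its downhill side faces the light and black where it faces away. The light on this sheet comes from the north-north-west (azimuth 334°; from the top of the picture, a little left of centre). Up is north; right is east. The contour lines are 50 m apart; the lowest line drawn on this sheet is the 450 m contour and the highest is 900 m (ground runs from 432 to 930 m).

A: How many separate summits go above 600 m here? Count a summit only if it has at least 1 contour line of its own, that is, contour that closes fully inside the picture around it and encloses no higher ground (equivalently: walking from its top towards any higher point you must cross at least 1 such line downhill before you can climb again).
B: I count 8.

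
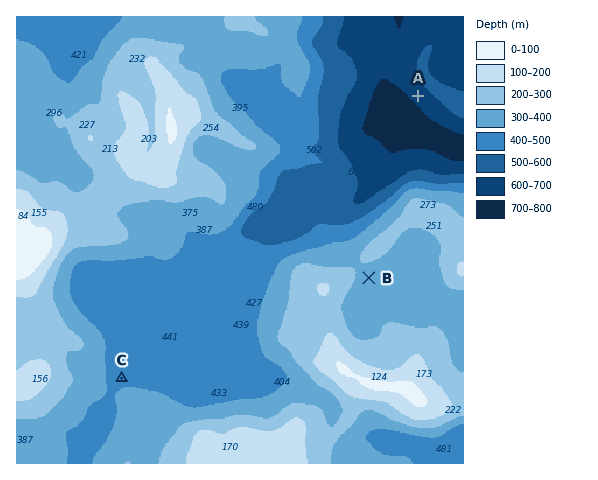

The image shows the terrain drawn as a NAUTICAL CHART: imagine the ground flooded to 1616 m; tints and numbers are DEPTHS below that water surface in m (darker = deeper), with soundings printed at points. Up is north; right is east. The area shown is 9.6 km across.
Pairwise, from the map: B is higher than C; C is higher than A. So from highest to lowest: B C A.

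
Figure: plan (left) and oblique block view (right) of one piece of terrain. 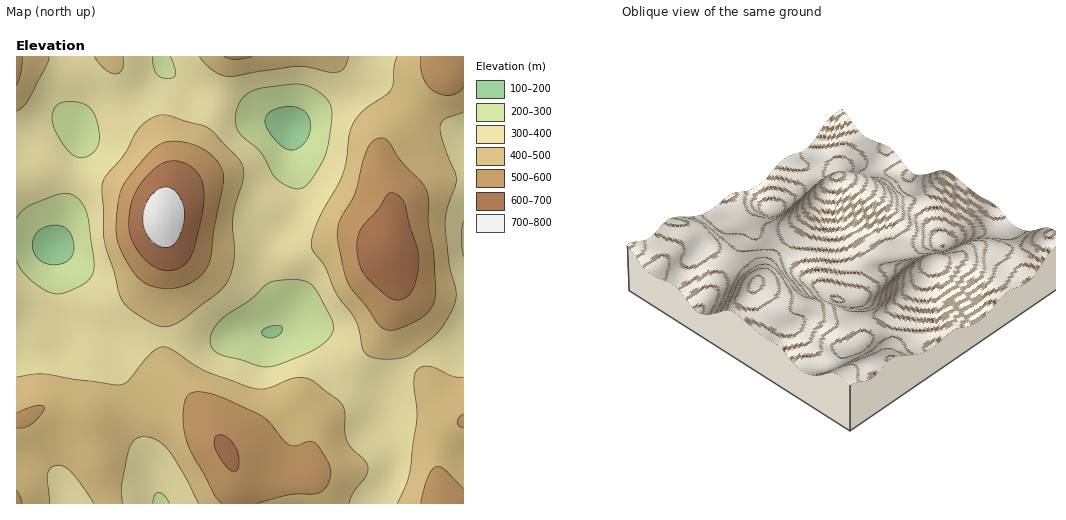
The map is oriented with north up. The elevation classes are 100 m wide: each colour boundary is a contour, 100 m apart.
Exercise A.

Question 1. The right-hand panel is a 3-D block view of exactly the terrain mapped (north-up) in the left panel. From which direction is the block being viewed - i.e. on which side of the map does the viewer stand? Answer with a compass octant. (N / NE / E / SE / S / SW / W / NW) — SE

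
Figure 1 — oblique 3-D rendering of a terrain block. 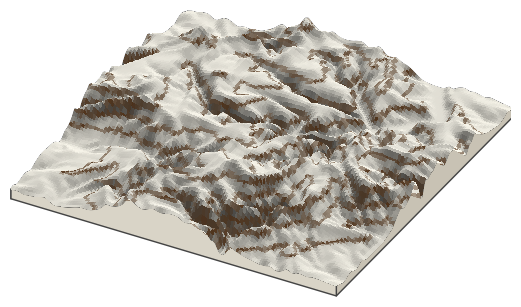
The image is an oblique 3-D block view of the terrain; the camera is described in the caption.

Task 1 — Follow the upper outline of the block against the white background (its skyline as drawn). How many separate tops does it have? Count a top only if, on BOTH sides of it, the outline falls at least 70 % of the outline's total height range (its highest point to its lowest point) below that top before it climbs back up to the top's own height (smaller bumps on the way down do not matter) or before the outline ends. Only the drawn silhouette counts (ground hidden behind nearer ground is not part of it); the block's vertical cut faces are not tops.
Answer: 0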